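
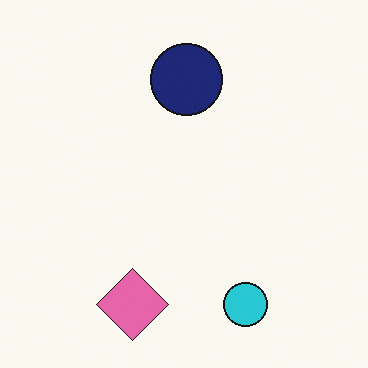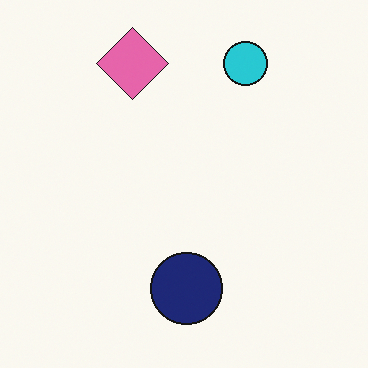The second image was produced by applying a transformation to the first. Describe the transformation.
Flipped vertically (top ↔ bottom).

The pink diamond is in the bottom of the first image and the top of the second — shapes on opposite sides of the horizontal midline have swapped in a mirror flip.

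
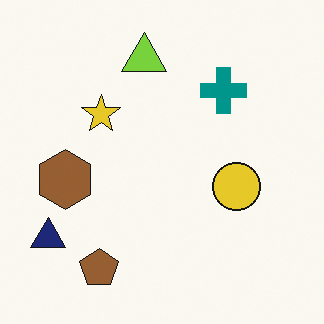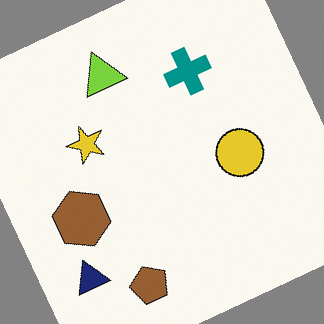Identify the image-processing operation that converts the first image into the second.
It was rotated counter-clockwise by a clearly visible amount.

Every shape is tilted by the same angle and the image corners show triangular fill wedges — a whole-image rotation by a non-right angle.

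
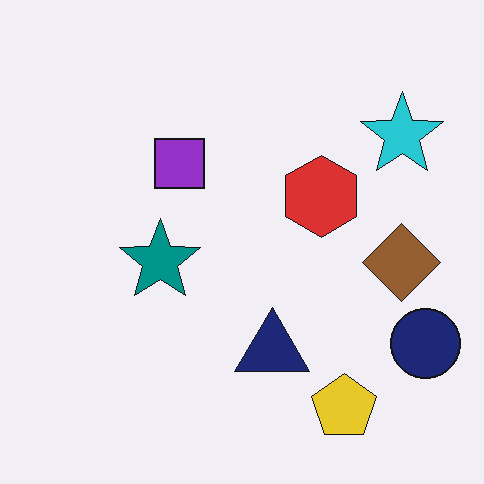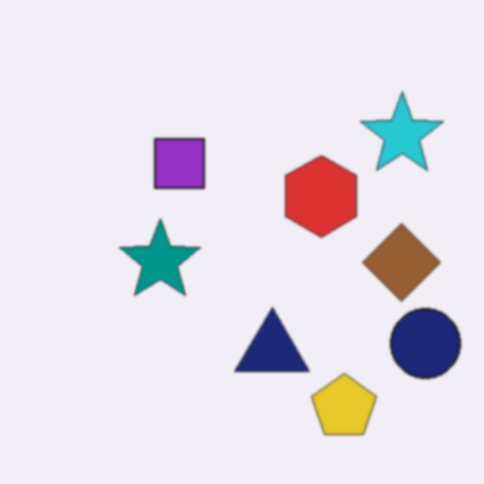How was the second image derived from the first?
This is the original image lightly blurred.

Shape edges and outlines are uniformly softened across the whole image.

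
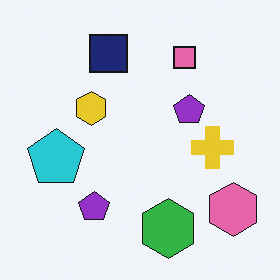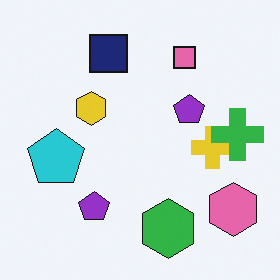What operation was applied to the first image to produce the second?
The image was overlaid with an additional green cross.

A green cross appears in the second image that is absent from the first.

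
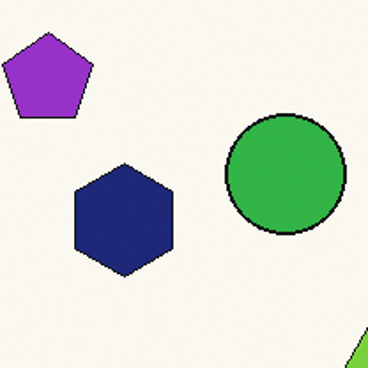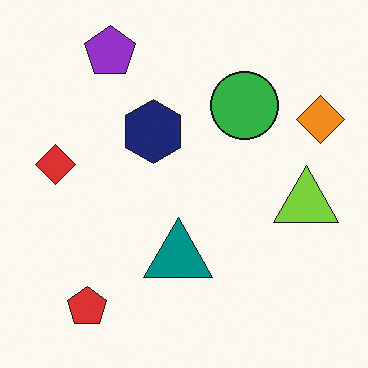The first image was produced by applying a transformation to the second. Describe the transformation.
It was cropped tightly and scaled back up.

The visible shapes are larger and the field of view is narrower; shapes near the original edges may be partly or wholly outside the frame — a crop-and-rescale.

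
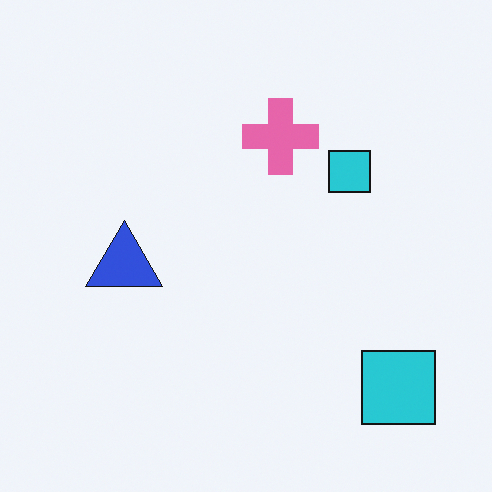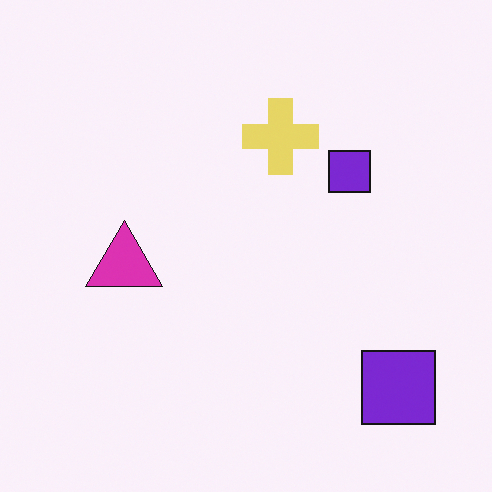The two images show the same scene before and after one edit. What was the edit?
The second image is the first hue-shifted by a moderate amount.

Every shape's color has rotated by the same amount around the hue wheel — a uniform hue shift.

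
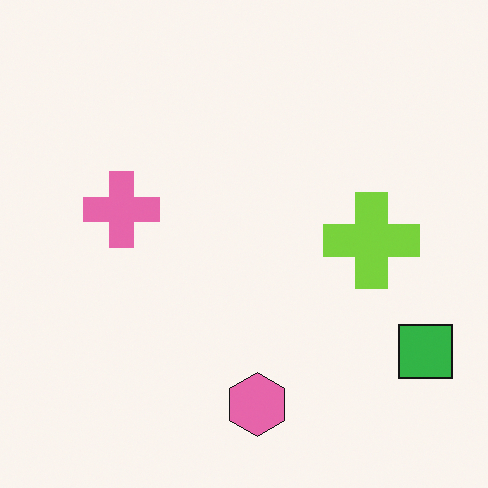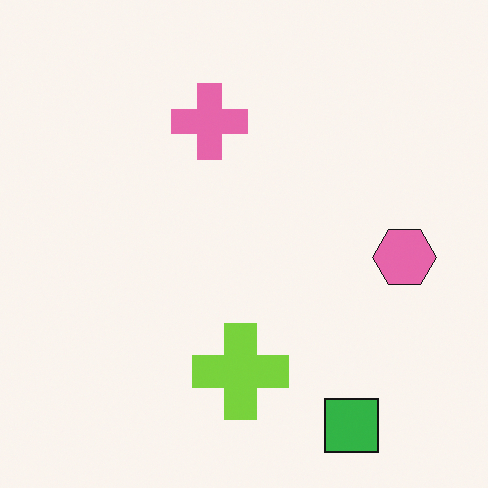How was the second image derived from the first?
This is the original image transposed (reflected across the top-left ↔ bottom-right diagonal).

Shapes have swapped their row and column positions — what was in the top-right is now in the bottom-left — a diagonal reflection.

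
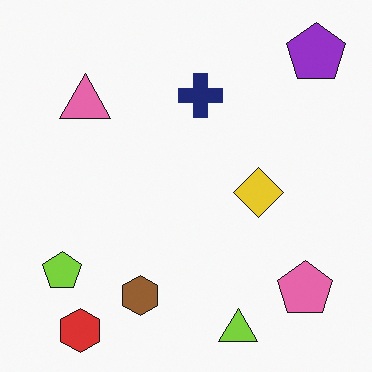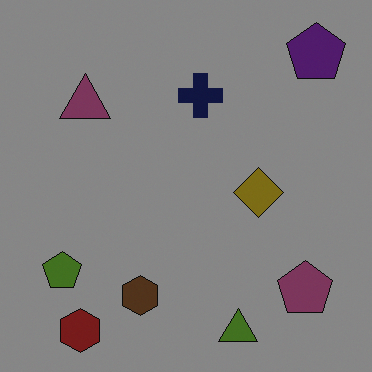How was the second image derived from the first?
The transformation is: darkened a lot.

Every pixel — background and shapes alike — is uniformly darkened.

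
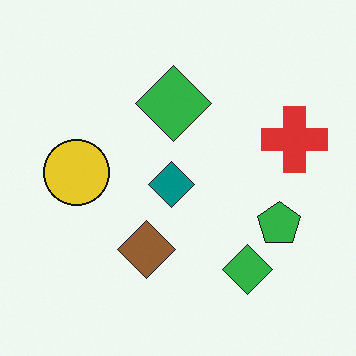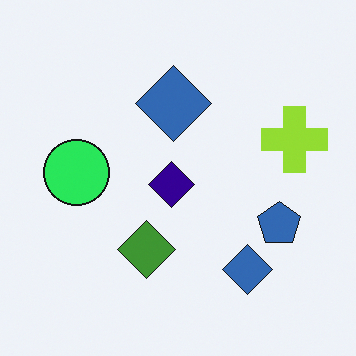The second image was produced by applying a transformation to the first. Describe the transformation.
It was hue-shifted by a moderate amount.

Every shape's color has rotated by the same amount around the hue wheel — a uniform hue shift.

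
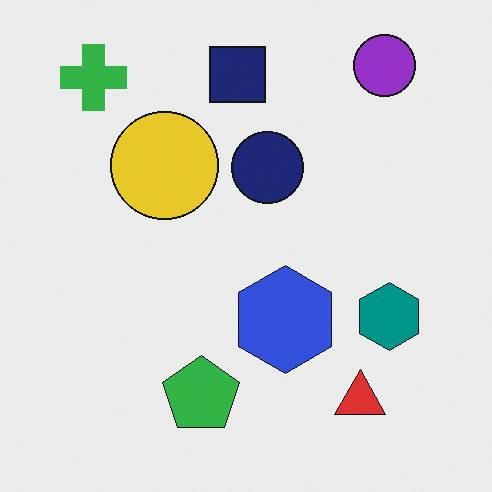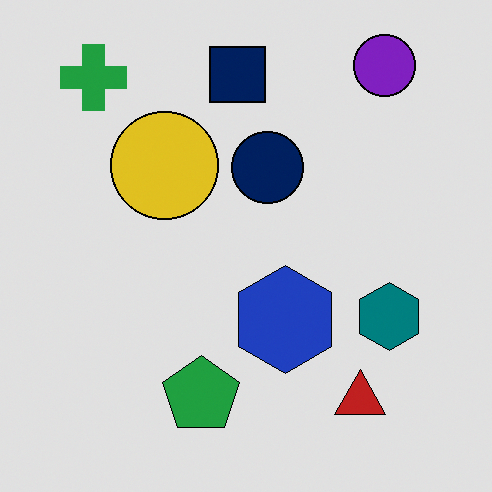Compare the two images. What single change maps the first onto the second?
Posterized to a reduced palette.

Each flat color has snapped to a coarser quantized level — most visibly, the near-white background has dropped to a flat grey.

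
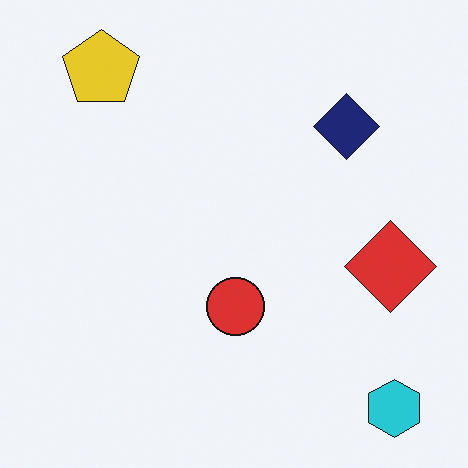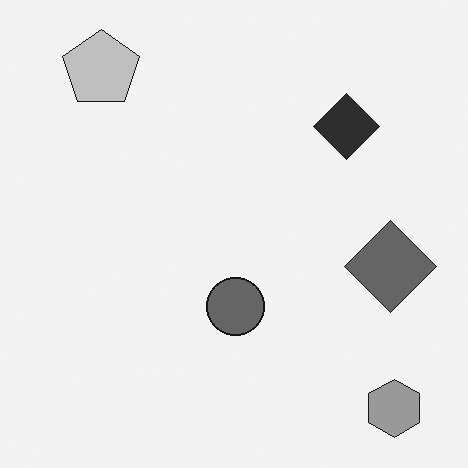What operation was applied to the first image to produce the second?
It was converted to grayscale.

All color is removed — every shape is now a shade of grey.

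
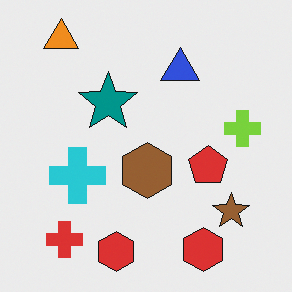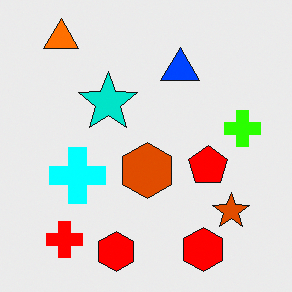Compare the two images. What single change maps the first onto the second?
The image was made much more vivid (saturation change).

All colors are more vivid — a global saturation change.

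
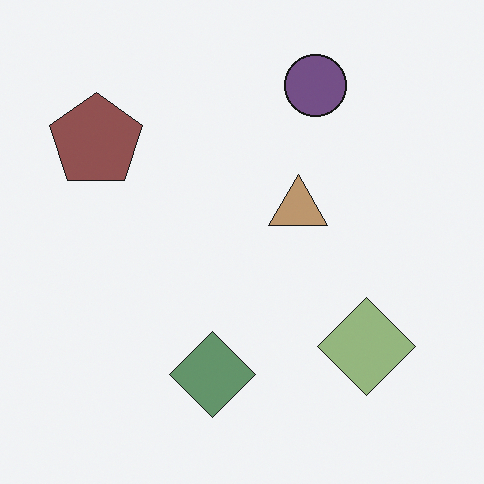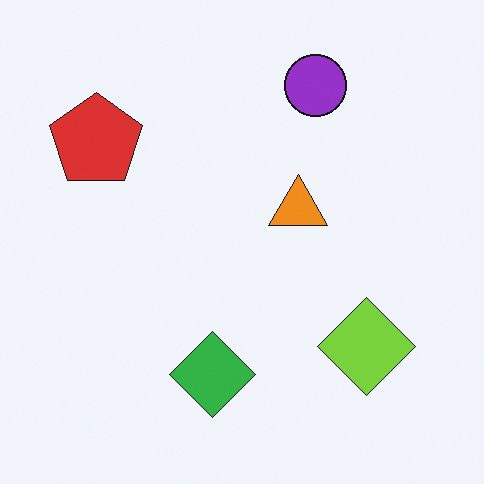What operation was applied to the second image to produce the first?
The transformation is: heavily desaturated.

All colors are more muted and greyish — a global saturation change.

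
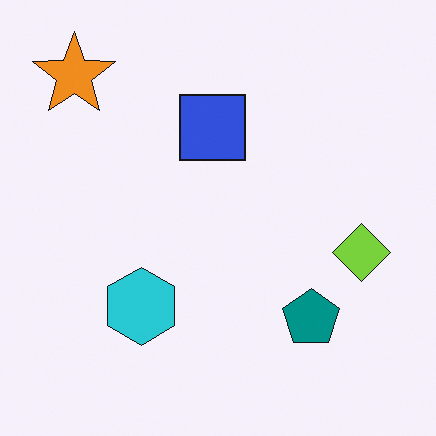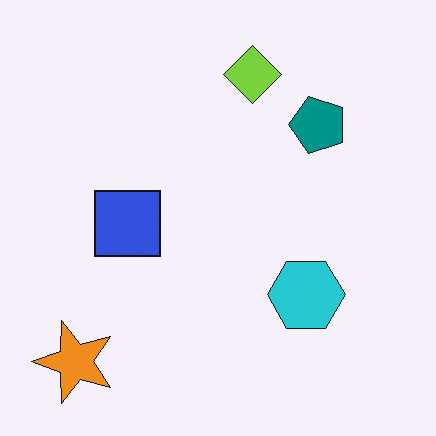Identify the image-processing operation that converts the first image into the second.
This is the original image rotated 90° counter-clockwise.

The orange star sits in the top-left of the first image and the bottom-left of the second — consistent with a whole-image 90° counter-clockwise rotation.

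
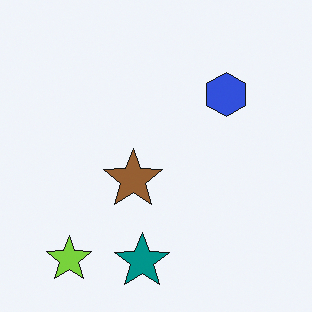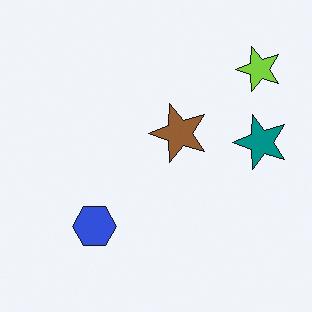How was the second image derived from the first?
Transposed (reflected across the top-left ↔ bottom-right diagonal).

Shapes have swapped their row and column positions — what was in the top-right is now in the bottom-left — a diagonal reflection.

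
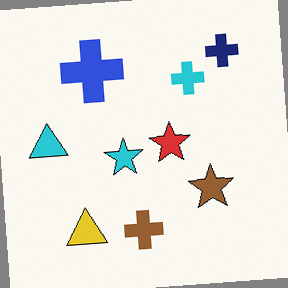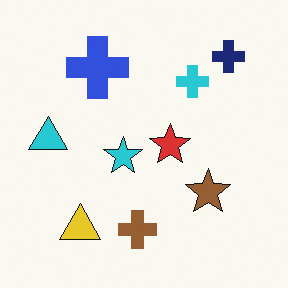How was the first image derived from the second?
It was rotated counter-clockwise by a few degrees.

Every shape is tilted by the same angle and the image corners show triangular fill wedges — a whole-image rotation by a non-right angle.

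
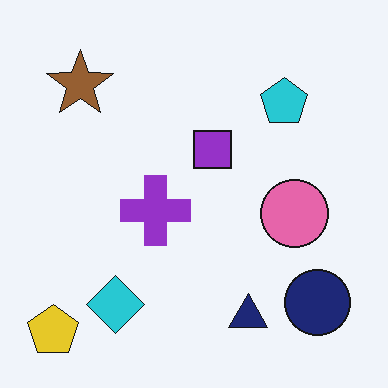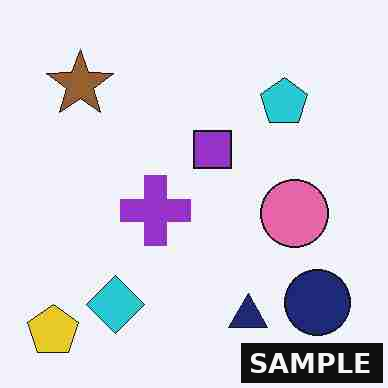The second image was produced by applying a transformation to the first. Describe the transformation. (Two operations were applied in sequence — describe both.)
Degraded with heavy JPEG compression, then watermarked with the text "SAMPLE" in the lower-right corner.

Blocky 8×8 compression artifacts appear around shape edges and the flat background shows ringing — characteristic JPEG degradation. A dark label reading "SAMPLE" appears in the lower-right corner.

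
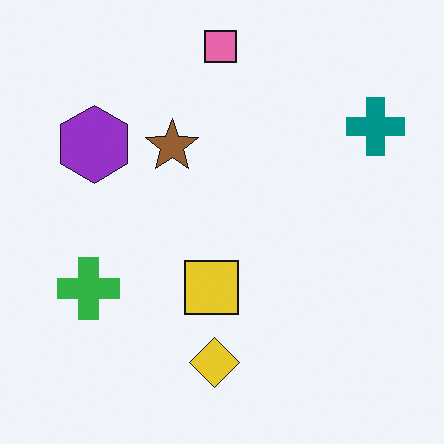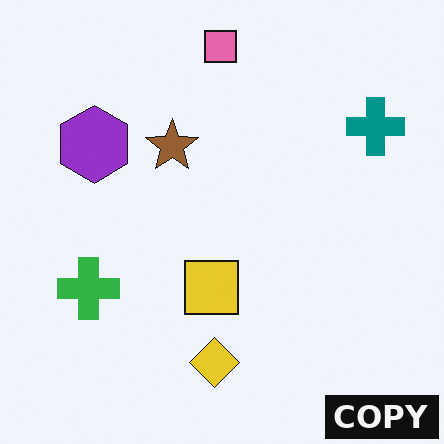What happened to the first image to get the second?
Watermarked with the text "COPY" in the lower-right corner.

A dark label reading "COPY" appears in the lower-right corner.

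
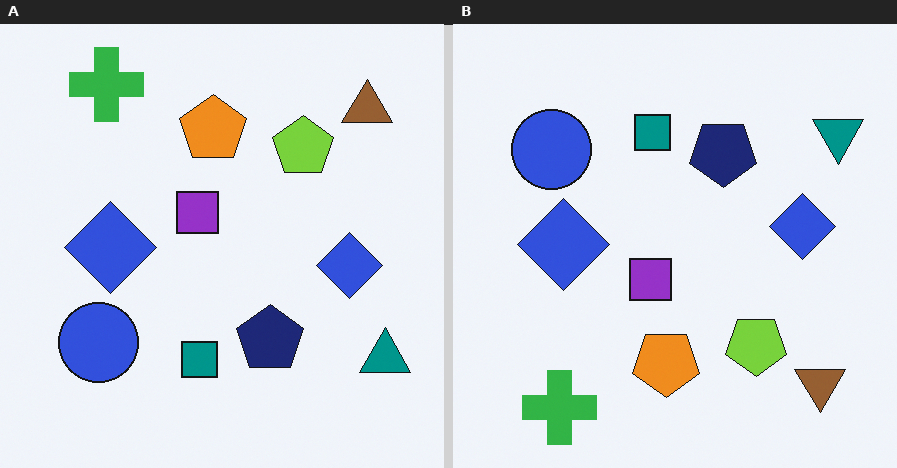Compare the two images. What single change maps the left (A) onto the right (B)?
The right (B) image is the left (A) flipped vertically (top ↔ bottom).

The green cross is in the top-left of the left (A) image and the bottom-left of the right (B) — shapes on opposite sides of the horizontal midline have swapped in a mirror flip.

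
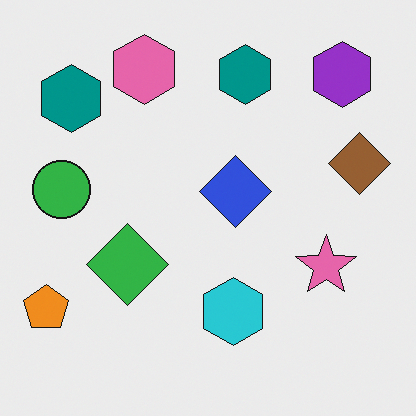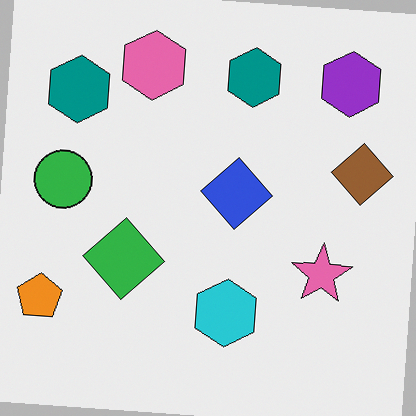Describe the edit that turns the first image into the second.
This is the original image rotated clockwise by a few degrees.

Every shape is tilted by the same angle and the image corners show triangular fill wedges — a whole-image rotation by a non-right angle.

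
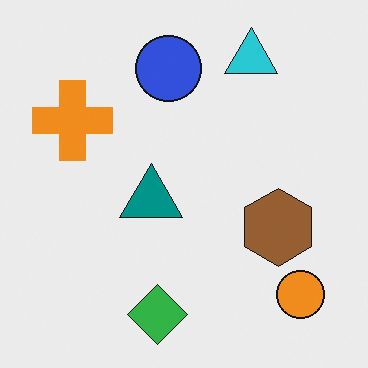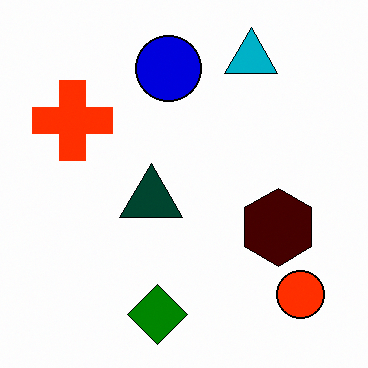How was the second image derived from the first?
It was given much higher contrast.

Tones are pushed away from mid-grey across the whole image — a global contrast change.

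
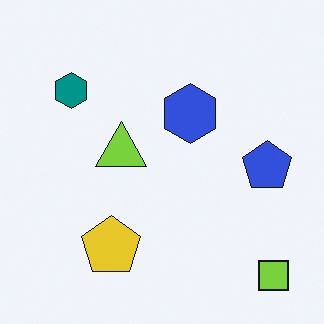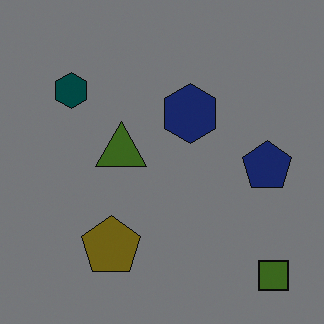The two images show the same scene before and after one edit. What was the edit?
The second image is the first darkened a lot.

Every pixel — background and shapes alike — is uniformly darkened.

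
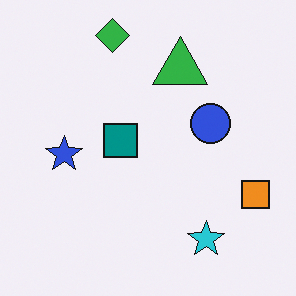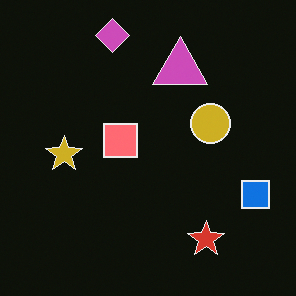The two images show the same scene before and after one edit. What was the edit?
It was color-inverted (negative).

The light background has become dark and every shape's color is its complement — a photographic negative.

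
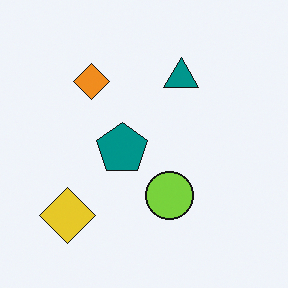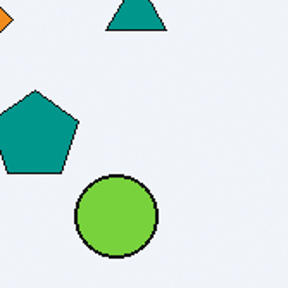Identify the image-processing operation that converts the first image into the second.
Cropped tightly and scaled back up.

The visible shapes are larger and the field of view is narrower; shapes near the original edges may be partly or wholly outside the frame — a crop-and-rescale.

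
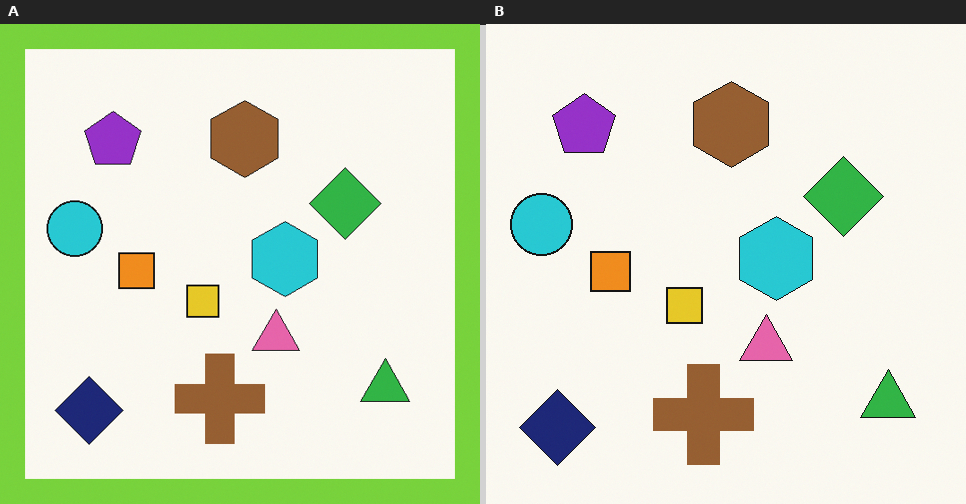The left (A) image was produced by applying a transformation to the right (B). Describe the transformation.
The image was framed with a lime border.

A solid lime frame runs around the edge of the left (A) image, with the content slightly shrunk inside it.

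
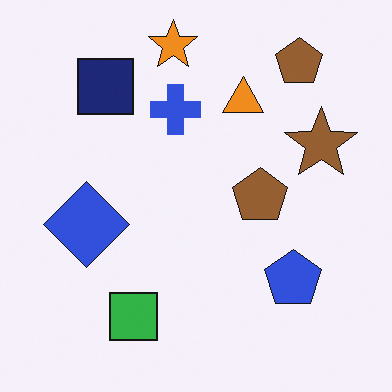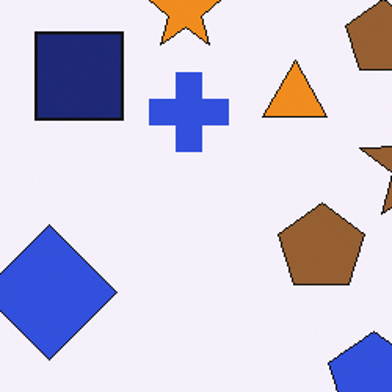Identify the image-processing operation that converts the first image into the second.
It was cropped to a modestly smaller region and rescaled.

The visible shapes are larger and the field of view is narrower; shapes near the original edges may be partly or wholly outside the frame — a crop-and-rescale.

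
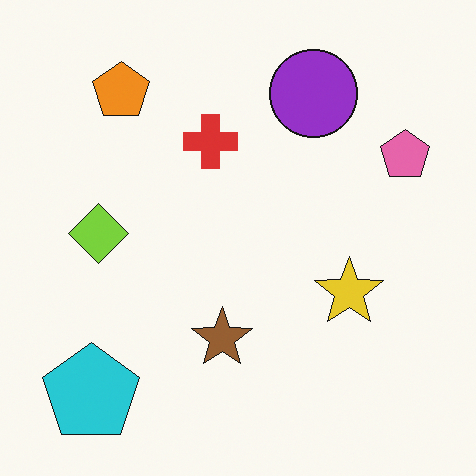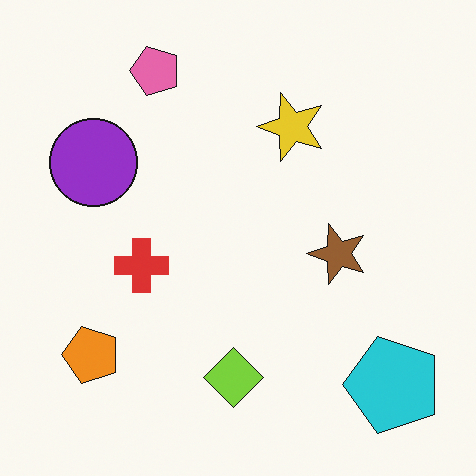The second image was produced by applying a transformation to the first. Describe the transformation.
The image was rotated 90° counter-clockwise.

The cyan pentagon sits in the bottom-left of the first image and the bottom-right of the second — consistent with a whole-image 90° counter-clockwise rotation.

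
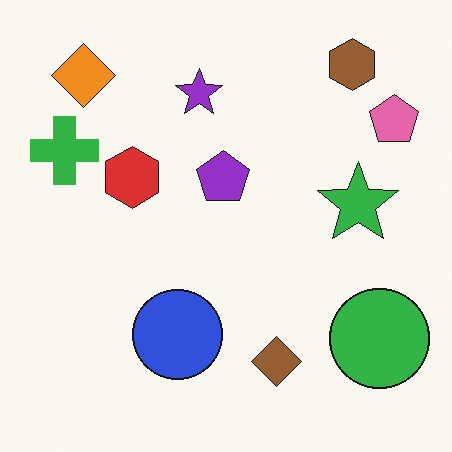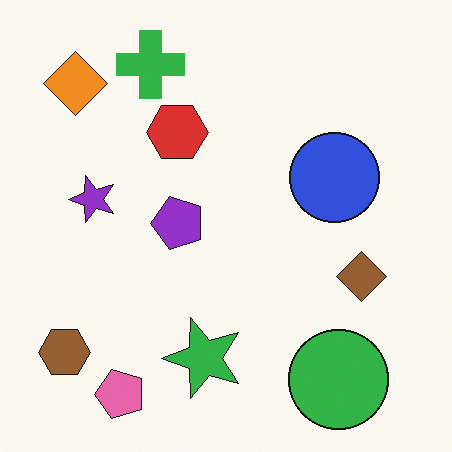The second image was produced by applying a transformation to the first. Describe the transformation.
The second image is the first transposed (reflected across the top-left ↔ bottom-right diagonal).

Shapes have swapped their row and column positions — what was in the top-right is now in the bottom-left — a diagonal reflection.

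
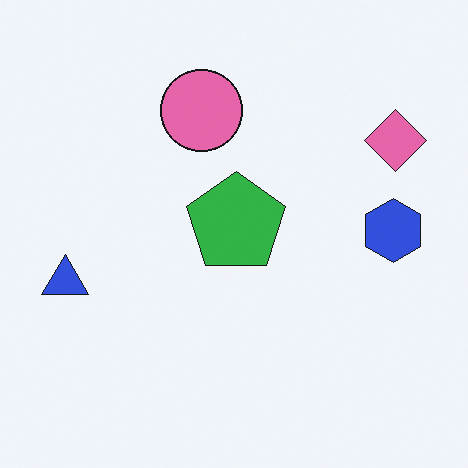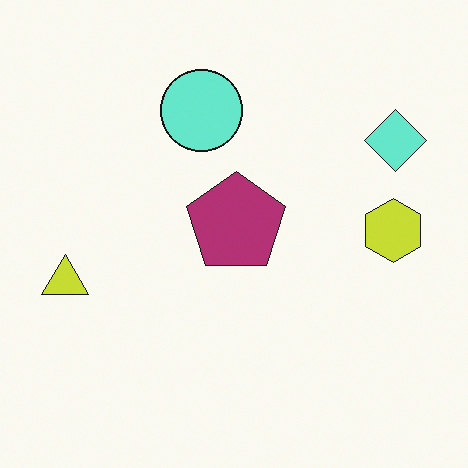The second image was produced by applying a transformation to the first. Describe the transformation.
Hue-shifted through roughly half the color wheel.

Every shape's color has rotated by the same amount around the hue wheel — a uniform hue shift.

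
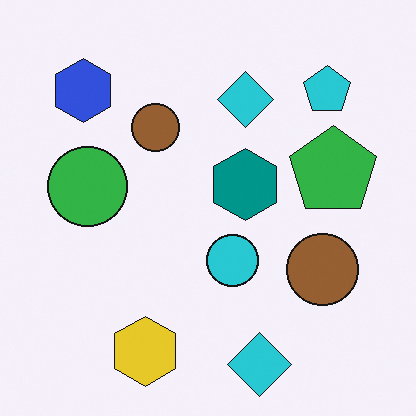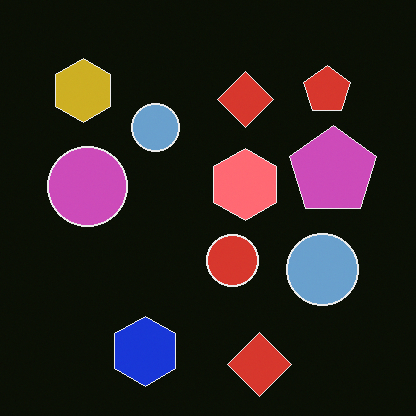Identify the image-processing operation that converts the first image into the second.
The image was color-inverted (negative).

The light background has become dark and every shape's color is its complement — a photographic negative.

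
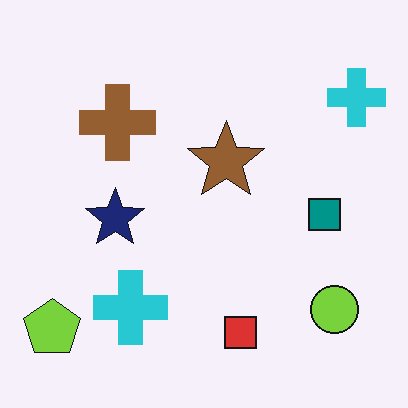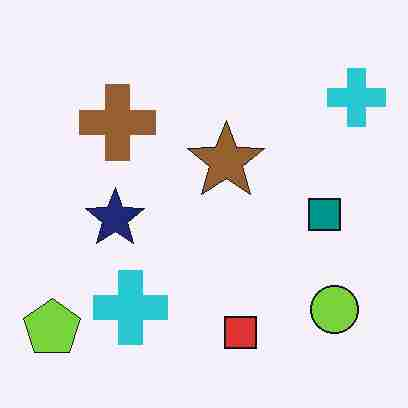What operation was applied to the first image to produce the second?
It was degraded with heavy JPEG compression.

Blocky 8×8 compression artifacts appear around shape edges and the flat background shows ringing — characteristic JPEG degradation.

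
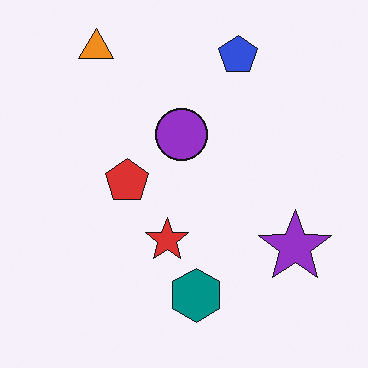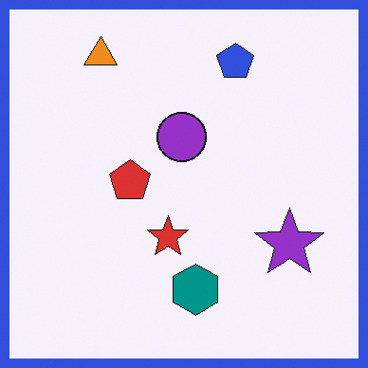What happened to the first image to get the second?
This is the original image framed with a blue border.

A solid blue frame runs around the edge of the second image, with the content slightly shrunk inside it.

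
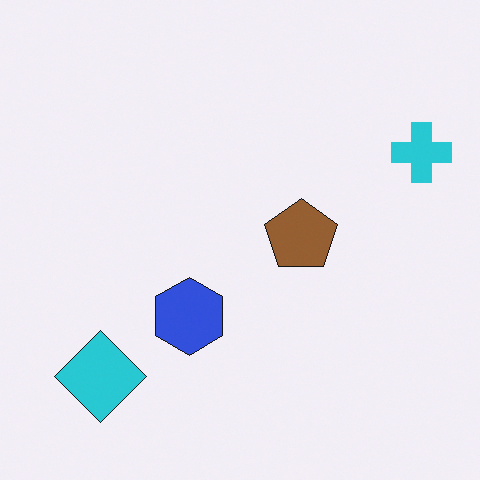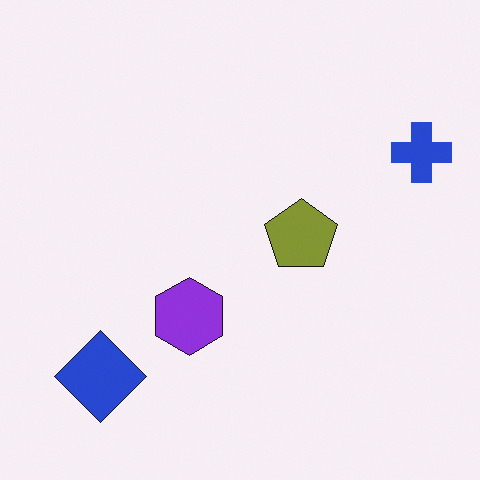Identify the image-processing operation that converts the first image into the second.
The transformation is: hue-shifted by a small amount.

Every shape's color has rotated by the same amount around the hue wheel — a uniform hue shift.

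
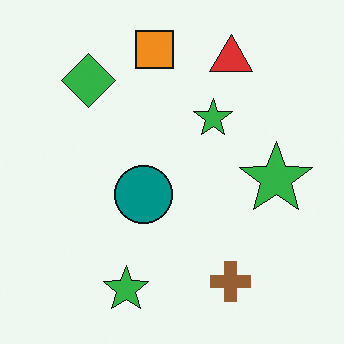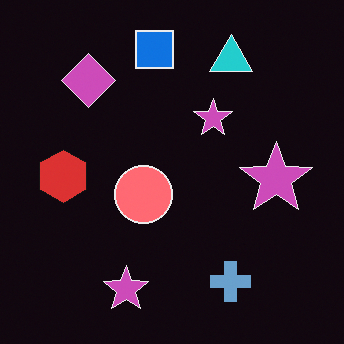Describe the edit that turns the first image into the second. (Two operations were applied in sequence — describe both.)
The image was color-inverted (negative), then overlaid with an additional red hexagon.

The light background has become dark and every shape's color is its complement — a photographic negative. A red hexagon appears in the second image that is absent from the first.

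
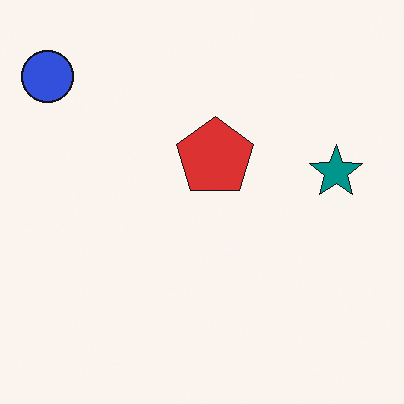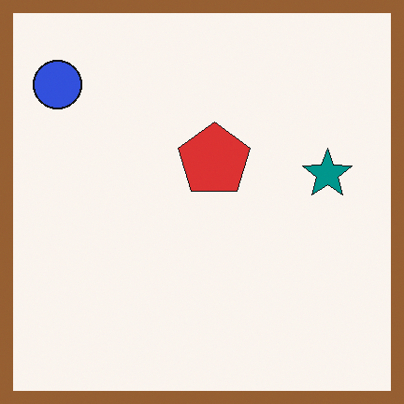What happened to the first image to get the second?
This is the original image framed with a brown border.

A solid brown frame runs around the edge of the second image, with the content slightly shrunk inside it.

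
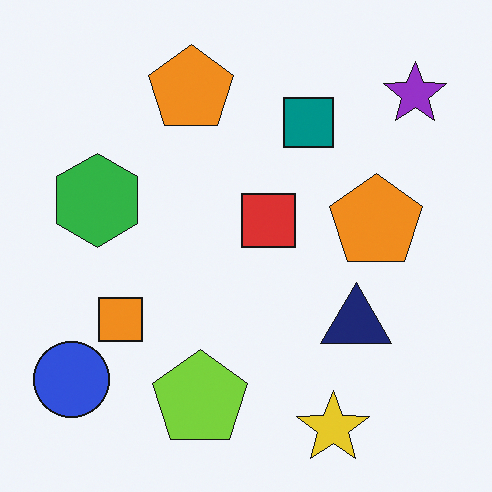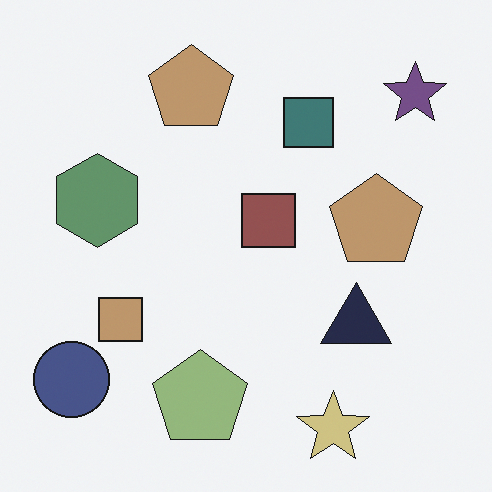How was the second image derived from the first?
The second image is the first heavily desaturated.

All colors are more muted and greyish — a global saturation change.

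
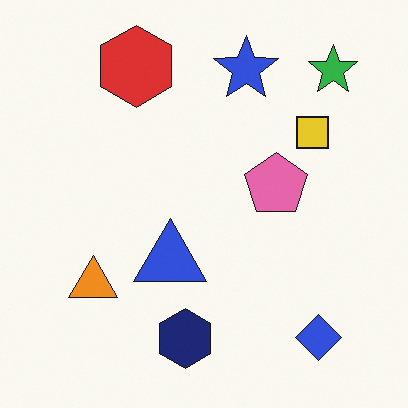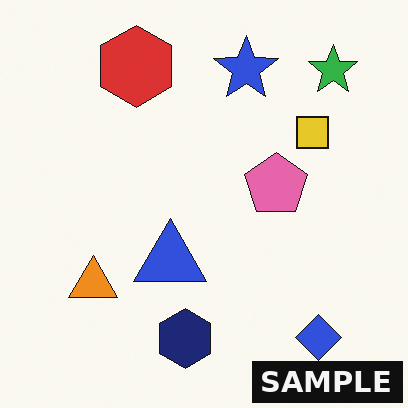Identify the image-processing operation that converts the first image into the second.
The transformation is: watermarked with the text "SAMPLE" in the lower-right corner.

A dark label reading "SAMPLE" appears in the lower-right corner.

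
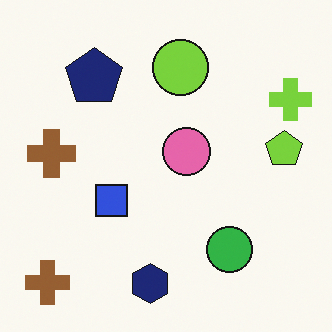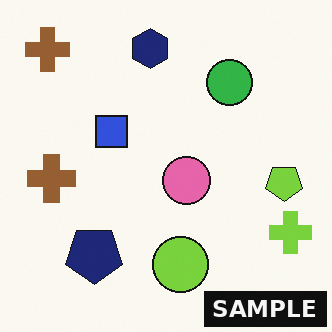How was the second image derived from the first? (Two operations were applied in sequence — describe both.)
This is the original image flipped vertically (top ↔ bottom), then watermarked with the text "SAMPLE" in the lower-right corner.

The navy hexagon is in the bottom of the first image and the top of the second — shapes on opposite sides of the horizontal midline have swapped in a mirror flip. A dark label reading "SAMPLE" appears in the lower-right corner.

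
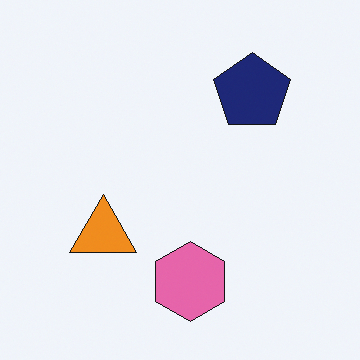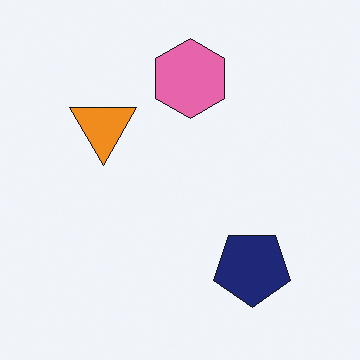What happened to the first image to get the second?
The second image is the first flipped vertically (top ↔ bottom).

The pink hexagon is in the bottom of the first image and the top of the second — shapes on opposite sides of the horizontal midline have swapped in a mirror flip.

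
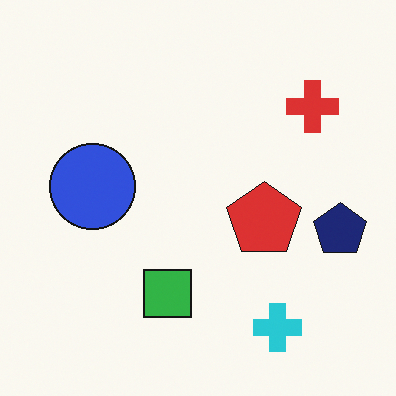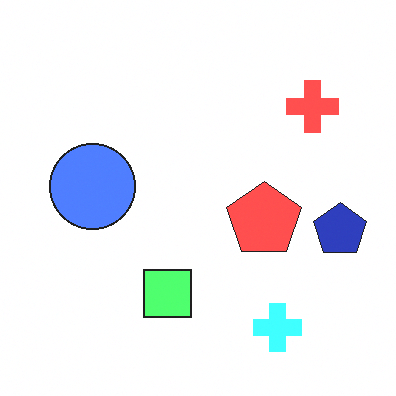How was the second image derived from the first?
The second image is the first brightened a lot.

Every pixel — background and shapes alike — is uniformly brightened.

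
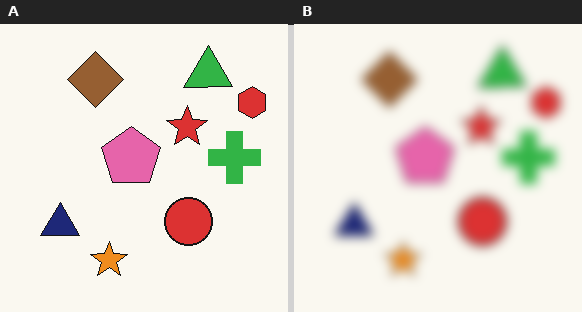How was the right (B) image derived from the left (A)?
The image was strongly gaussian-blurred.

Shape edges and outlines are uniformly softened across the whole image.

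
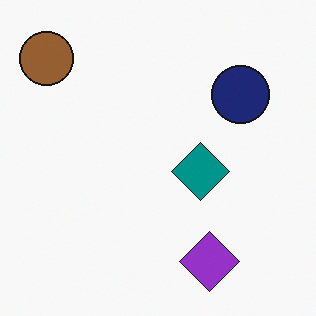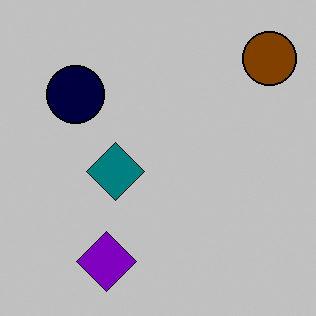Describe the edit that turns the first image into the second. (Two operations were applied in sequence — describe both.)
The transformation is: flipped horizontally (left ↔ right), then aggressively posterized.

The brown circle is in the top-left of the first image and the top-right of the second — shapes on opposite sides of the vertical midline have swapped in a mirror flip. Each flat color has snapped to a coarser quantized level — most visibly, the near-white background has dropped to a flat grey.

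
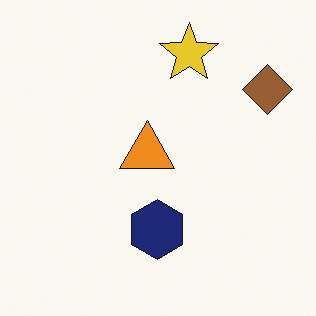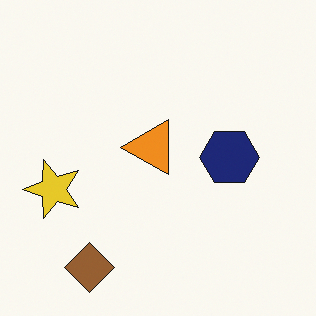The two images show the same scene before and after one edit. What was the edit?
The transformation is: transposed (reflected across the top-left ↔ bottom-right diagonal).

Shapes have swapped their row and column positions — what was in the top-right is now in the bottom-left — a diagonal reflection.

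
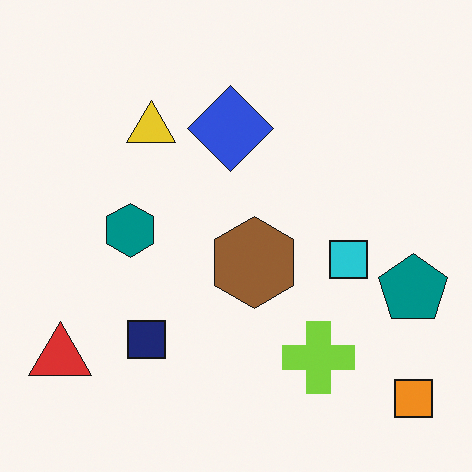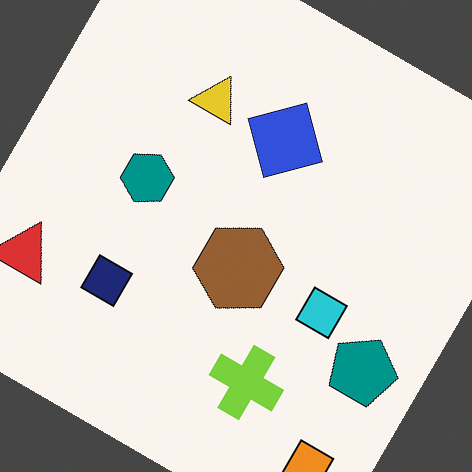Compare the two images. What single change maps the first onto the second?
It was rotated clockwise by a large amount — several tens of degrees.

Every shape is tilted by the same angle and the image corners show triangular fill wedges — a whole-image rotation by a non-right angle.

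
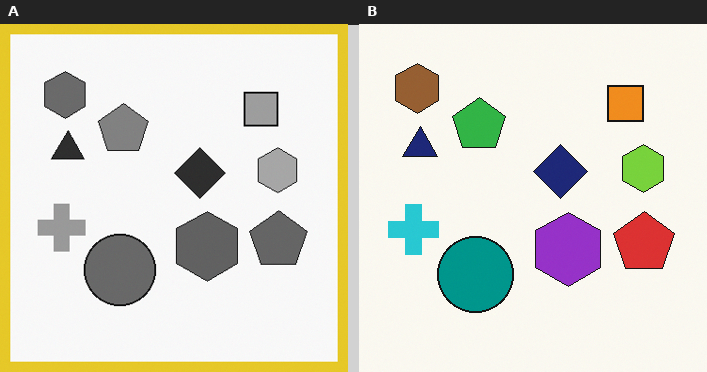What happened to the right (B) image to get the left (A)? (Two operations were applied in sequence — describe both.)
The image was converted to grayscale, then framed with a yellow border.

All color is removed — every shape is now a shade of grey. A solid yellow frame runs around the edge of the left (A) image, with the content slightly shrunk inside it.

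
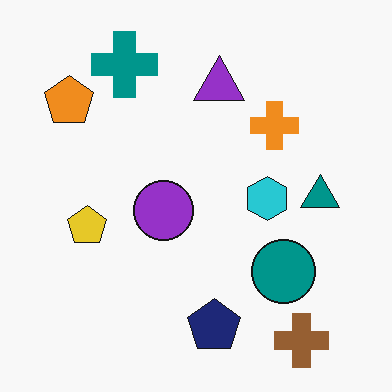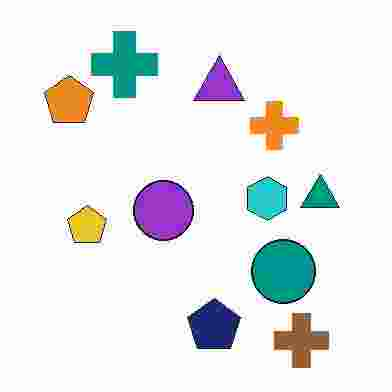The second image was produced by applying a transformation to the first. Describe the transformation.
The transformation is: degraded with heavy JPEG compression.

Blocky 8×8 compression artifacts appear around shape edges and the flat background shows ringing — characteristic JPEG degradation.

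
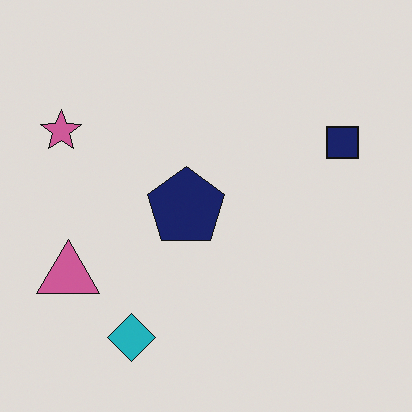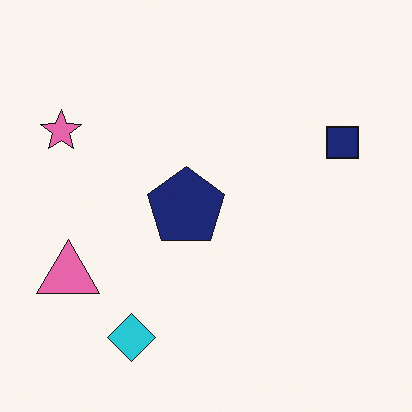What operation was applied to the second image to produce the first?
The transformation is: slightly darkened.

Every pixel — background and shapes alike — is uniformly darkened.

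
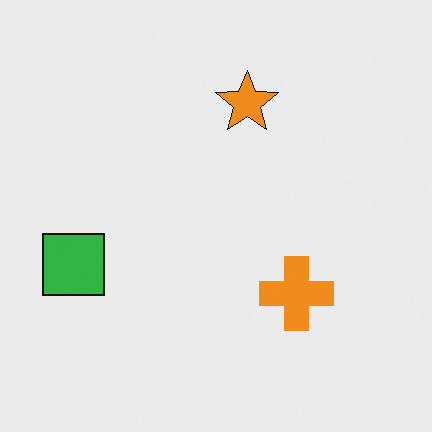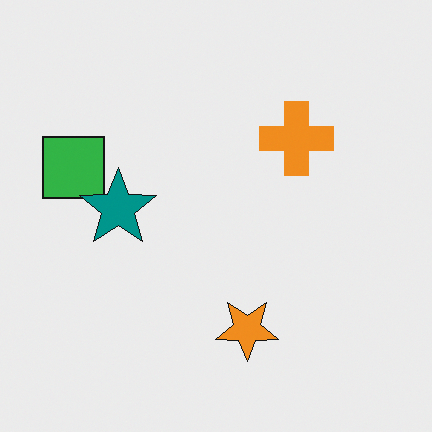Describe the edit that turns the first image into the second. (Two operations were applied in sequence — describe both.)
The image was flipped vertically (top ↔ bottom), then overlaid with an additional teal star.

The orange star is in the top of the first image and the bottom of the second — shapes on opposite sides of the horizontal midline have swapped in a mirror flip. A teal star appears in the second image that is absent from the first.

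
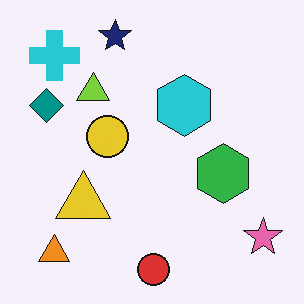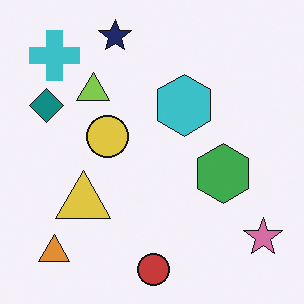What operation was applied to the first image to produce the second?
Slightly desaturated.

All colors are more muted and greyish — a global saturation change.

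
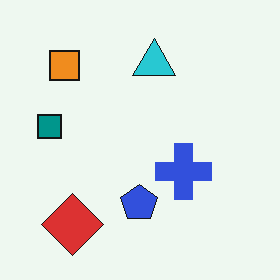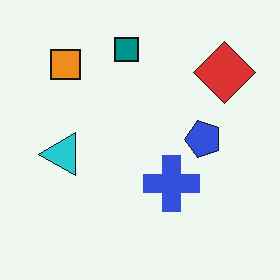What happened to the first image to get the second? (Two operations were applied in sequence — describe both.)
The second image is the first JPEG-compressed with visible artifacts, then transposed (reflected across the top-left ↔ bottom-right diagonal).

Blocky 8×8 compression artifacts appear around shape edges and the flat background shows ringing — characteristic JPEG degradation. Shapes have swapped their row and column positions — what was in the top-right is now in the bottom-left — a diagonal reflection.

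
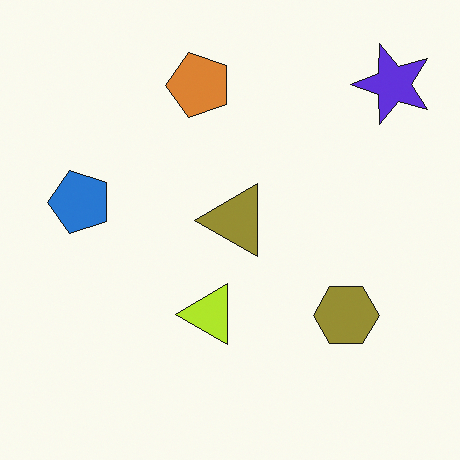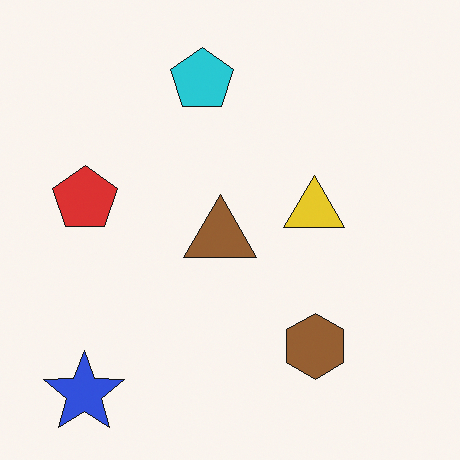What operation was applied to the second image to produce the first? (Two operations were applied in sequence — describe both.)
The first image is the second hue-shifted slightly, then transposed (reflected across the top-left ↔ bottom-right diagonal).

Every shape's color has rotated by the same amount around the hue wheel — a uniform hue shift. Shapes have swapped their row and column positions — what was in the top-right is now in the bottom-left — a diagonal reflection.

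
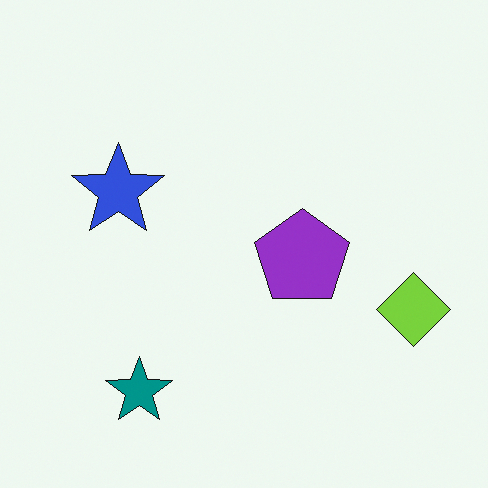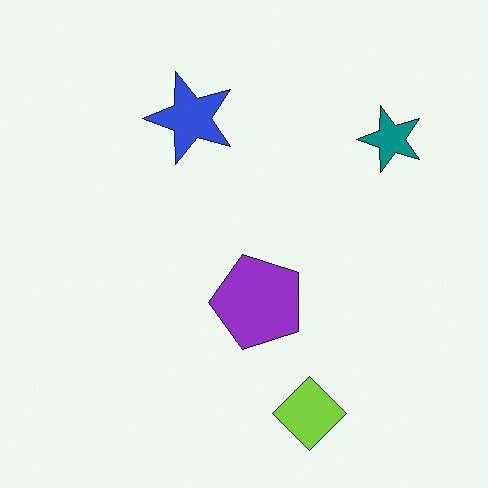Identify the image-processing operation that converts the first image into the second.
The transformation is: transposed (reflected across the top-left ↔ bottom-right diagonal).

Shapes have swapped their row and column positions — what was in the top-right is now in the bottom-left — a diagonal reflection.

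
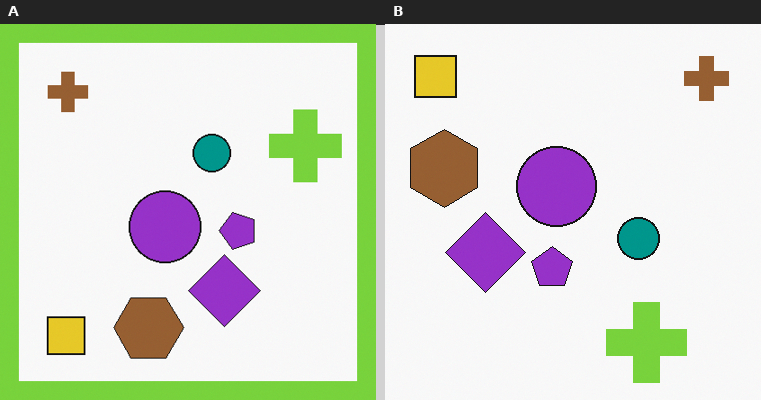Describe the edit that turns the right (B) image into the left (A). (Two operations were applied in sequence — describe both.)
The transformation is: rotated 90° counter-clockwise, then framed with a lime border.

The yellow square sits in the top-left of the right (B) image and the bottom-left of the left (A) — consistent with a whole-image 90° counter-clockwise rotation. A solid lime frame runs around the edge of the left (A) image, with the content slightly shrunk inside it.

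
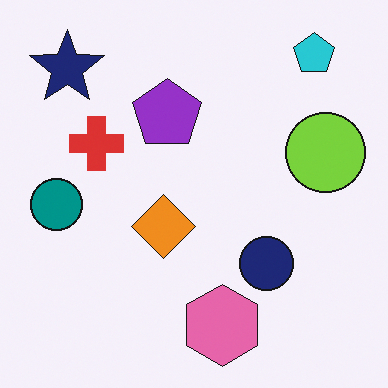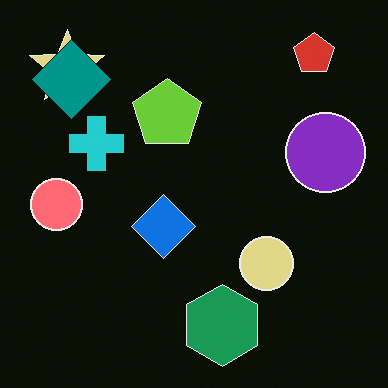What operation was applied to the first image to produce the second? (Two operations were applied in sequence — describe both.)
Color-inverted (negative), then overlaid with an additional teal diamond.

The light background has become dark and every shape's color is its complement — a photographic negative. A teal diamond appears in the second image that is absent from the first.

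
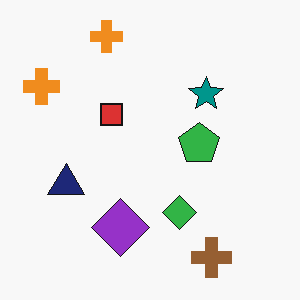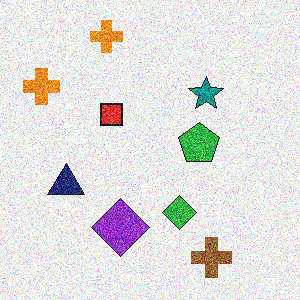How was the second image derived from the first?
It was degraded with strong gaussian noise.

Random speckle covers the whole image, including the flat background.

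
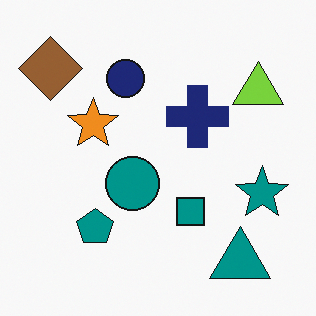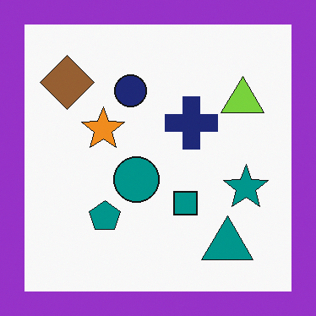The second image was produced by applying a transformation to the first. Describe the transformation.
The transformation is: framed with a purple border.

A solid purple frame runs around the edge of the second image, with the content slightly shrunk inside it.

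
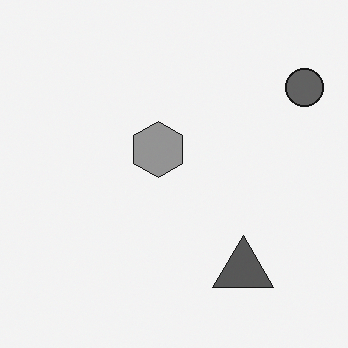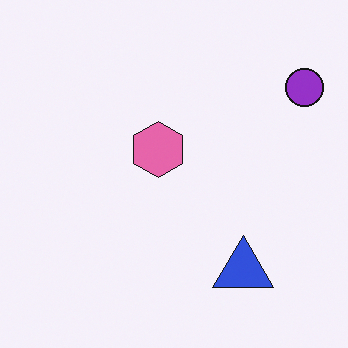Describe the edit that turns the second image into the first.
It was converted to grayscale.

All color is removed — every shape is now a shade of grey.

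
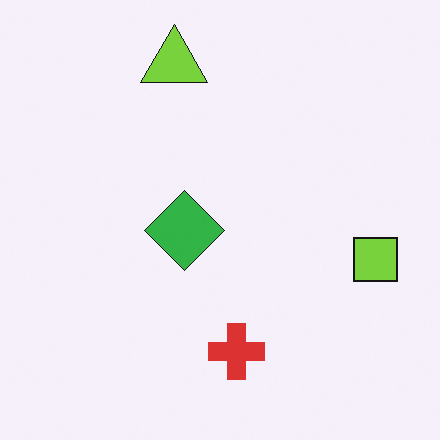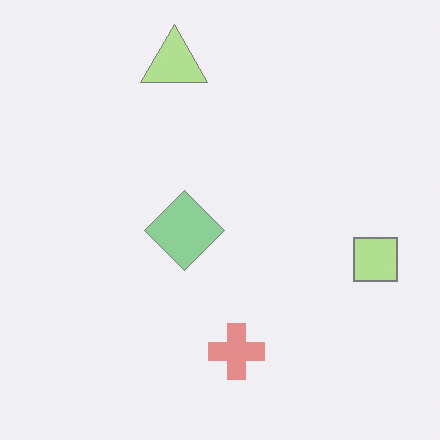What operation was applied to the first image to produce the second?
The transformation is: washed out (contrast reduced).

Tones are pushed toward mid-grey across the whole image — a global contrast change.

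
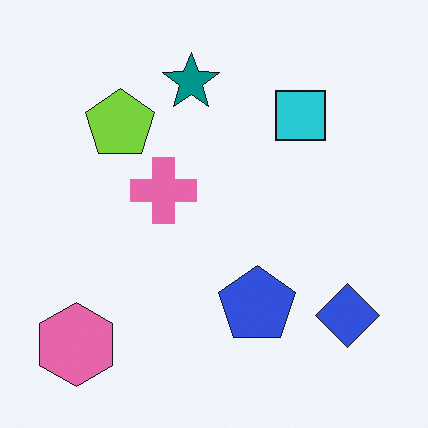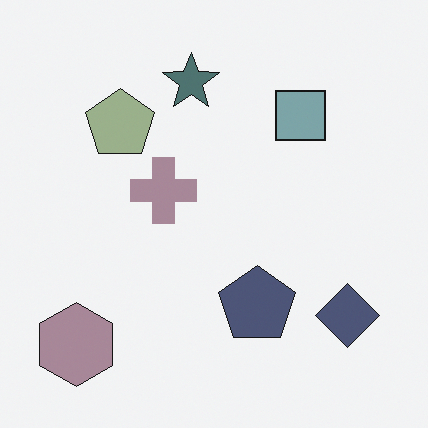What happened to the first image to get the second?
The image was made much more muted (saturation change).

All colors are more muted and greyish — a global saturation change.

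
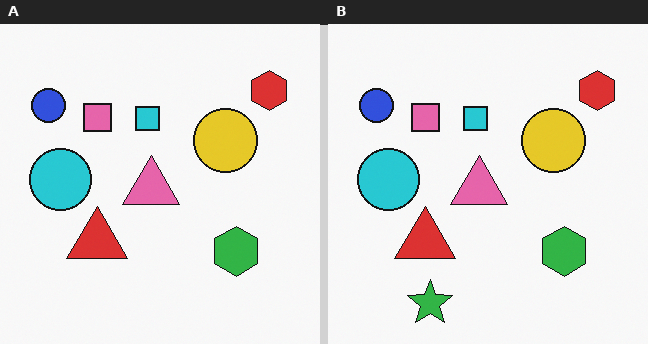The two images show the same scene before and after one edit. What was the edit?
The image was overlaid with an additional green star.

A green star appears in the right (B) image that is absent from the left (A).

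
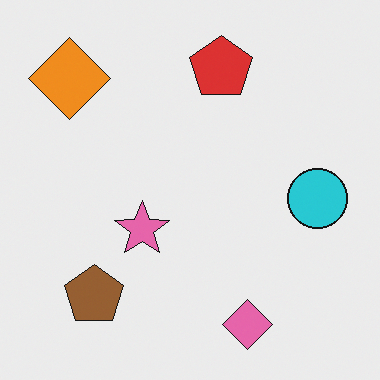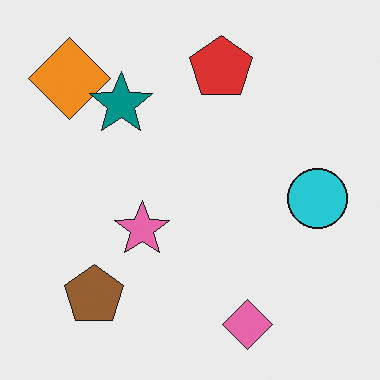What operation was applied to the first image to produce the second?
This is the original image overlaid with an additional teal star.

A teal star appears in the second image that is absent from the first.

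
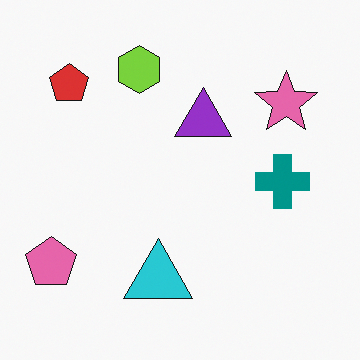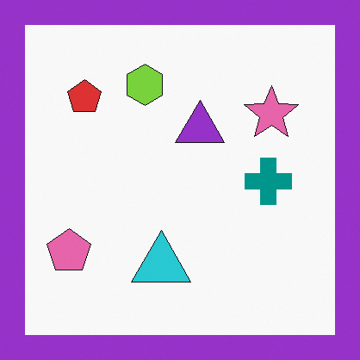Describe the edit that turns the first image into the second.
The second image is the first framed with a purple border.

A solid purple frame runs around the edge of the second image, with the content slightly shrunk inside it.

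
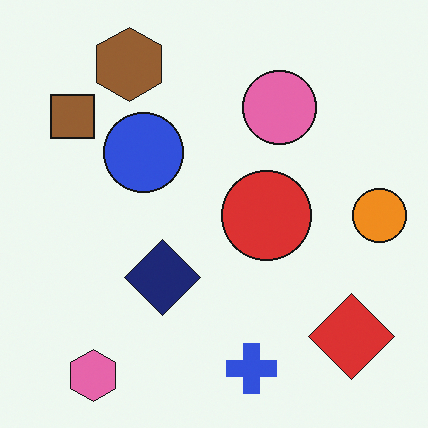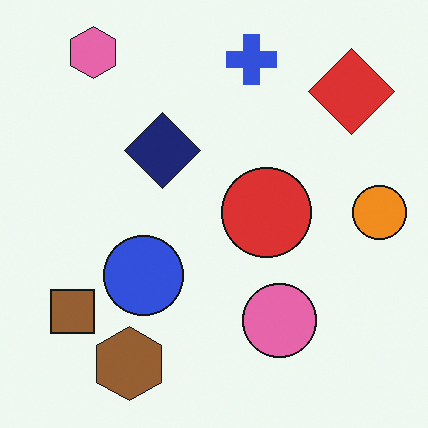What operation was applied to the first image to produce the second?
This is the original image flipped vertically (top ↔ bottom).

The pink hexagon is in the bottom-left of the first image and the top-left of the second — shapes on opposite sides of the horizontal midline have swapped in a mirror flip.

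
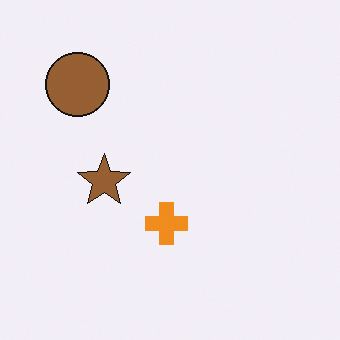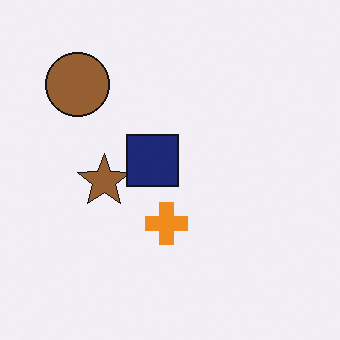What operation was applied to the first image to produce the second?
The transformation is: overlaid with an additional navy square.

A navy square appears in the second image that is absent from the first.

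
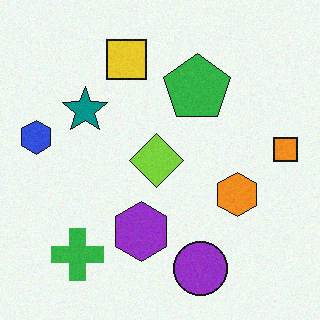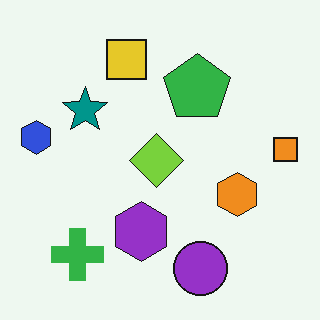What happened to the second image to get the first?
It was degraded with subtle gaussian noise.

Random speckle covers the whole image, including the flat background.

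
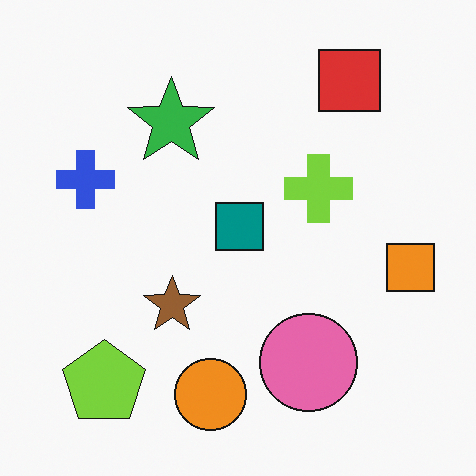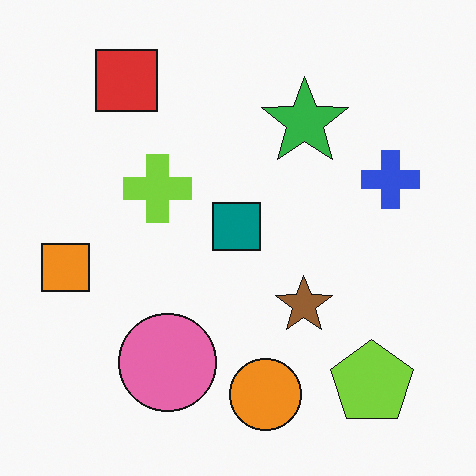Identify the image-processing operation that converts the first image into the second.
Flipped horizontally (left ↔ right).

The orange square is in the right of the first image and the left of the second — shapes on opposite sides of the vertical midline have swapped in a mirror flip.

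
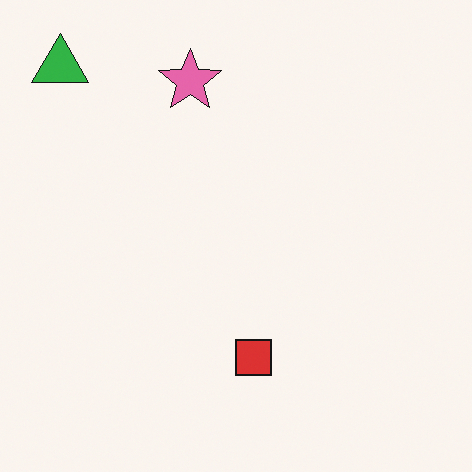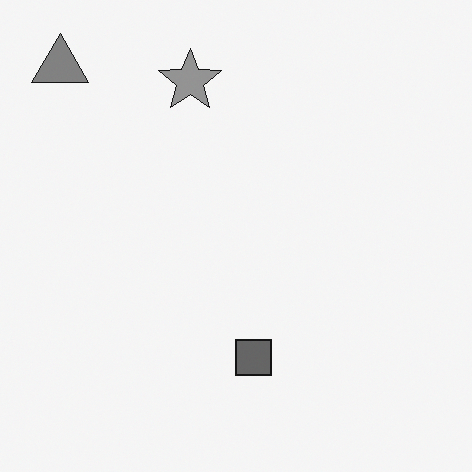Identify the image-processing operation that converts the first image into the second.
Converted to grayscale.

All color is removed — every shape is now a shade of grey.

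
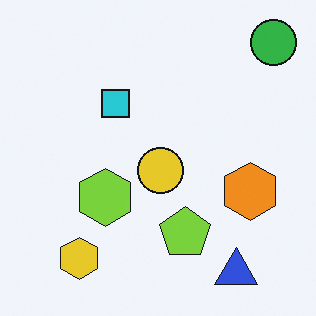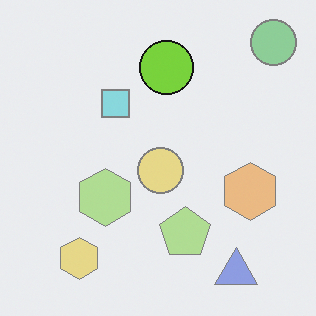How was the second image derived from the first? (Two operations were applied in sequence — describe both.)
Washed out (contrast reduced), then overlaid with an additional lime circle.

Tones are pushed toward mid-grey across the whole image — a global contrast change. A lime circle appears in the second image that is absent from the first.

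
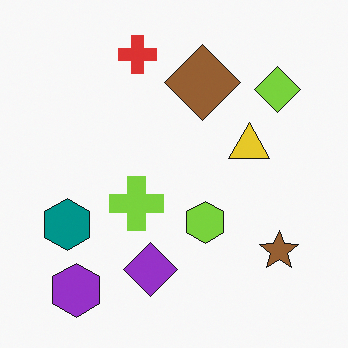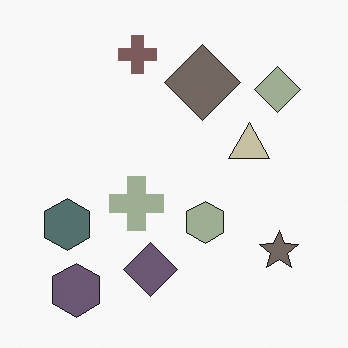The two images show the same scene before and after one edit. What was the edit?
This is the original image made much more muted (saturation change).

All colors are more muted and greyish — a global saturation change.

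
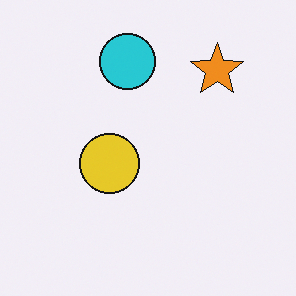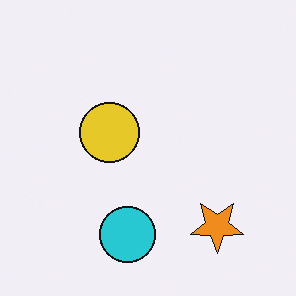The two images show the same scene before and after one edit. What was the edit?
Flipped vertically (top ↔ bottom).

The cyan circle is in the top of the first image and the bottom of the second — shapes on opposite sides of the horizontal midline have swapped in a mirror flip.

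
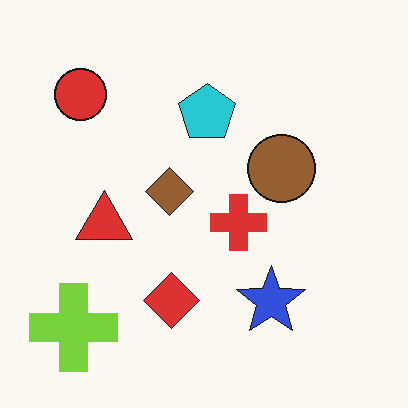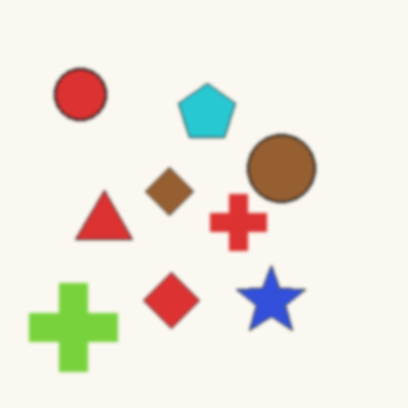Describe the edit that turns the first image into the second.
The image was slightly softened.

Shape edges and outlines are uniformly softened across the whole image.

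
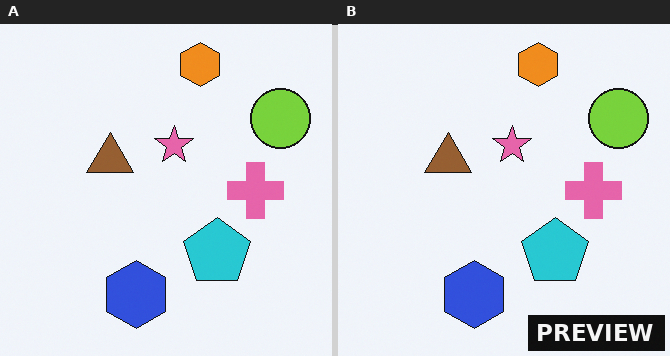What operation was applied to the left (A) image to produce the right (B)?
The right (B) image is the left (A) watermarked with the text "PREVIEW" in the lower-right corner.

A dark label reading "PREVIEW" appears in the lower-right corner.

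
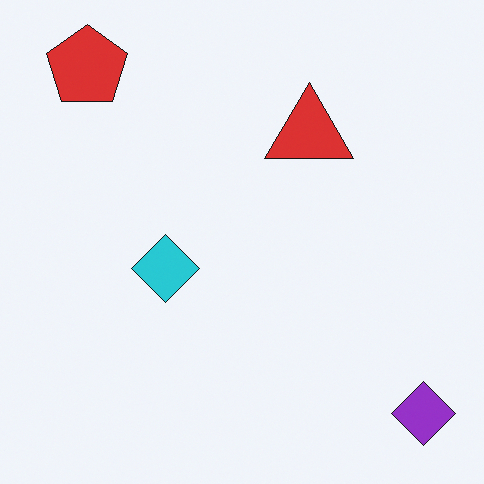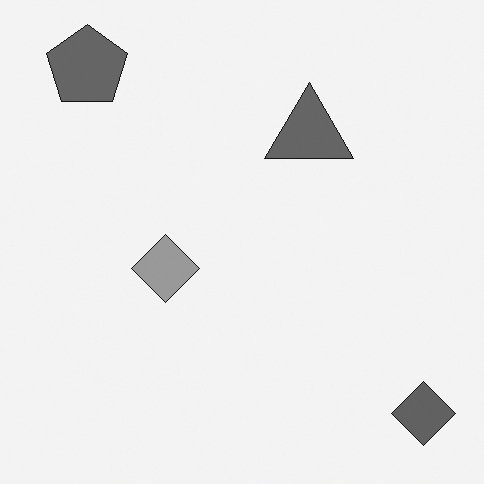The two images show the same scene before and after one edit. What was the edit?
The image was converted to grayscale.

All color is removed — every shape is now a shade of grey.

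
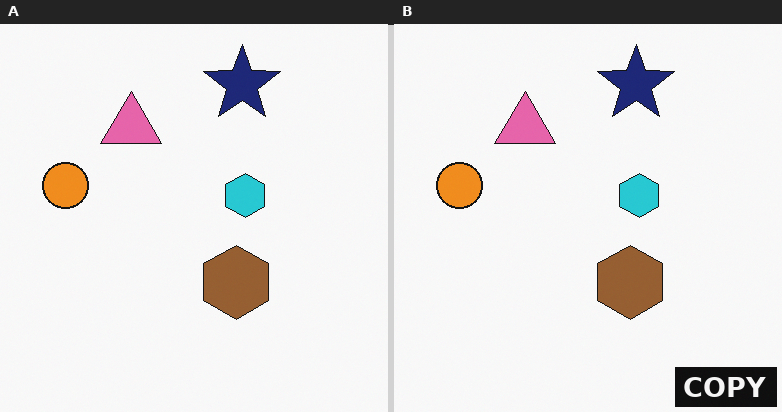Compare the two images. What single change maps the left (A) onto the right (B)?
The right (B) image is the left (A) watermarked with the text "COPY" in the lower-right corner.

A dark label reading "COPY" appears in the lower-right corner.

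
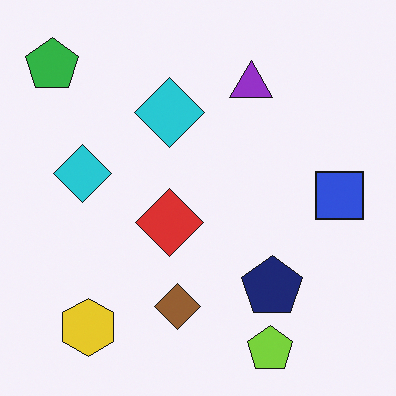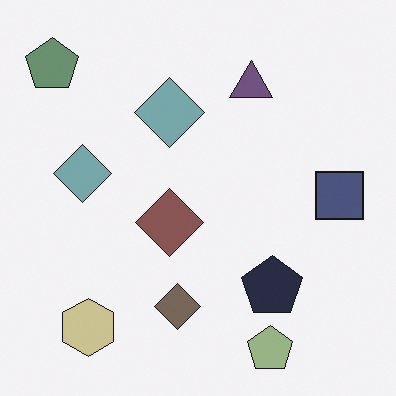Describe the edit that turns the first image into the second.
Heavily desaturated.

All colors are more muted and greyish — a global saturation change.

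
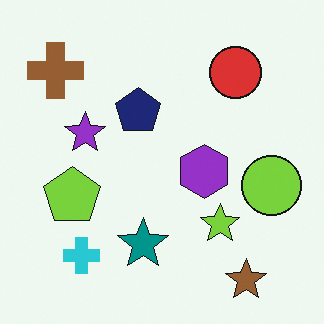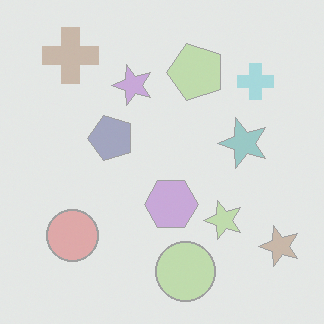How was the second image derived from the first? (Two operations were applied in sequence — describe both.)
Given much lower contrast, then transposed (reflected across the top-left ↔ bottom-right diagonal).

Tones are pushed toward mid-grey across the whole image — a global contrast change. Shapes have swapped their row and column positions — what was in the top-right is now in the bottom-left — a diagonal reflection.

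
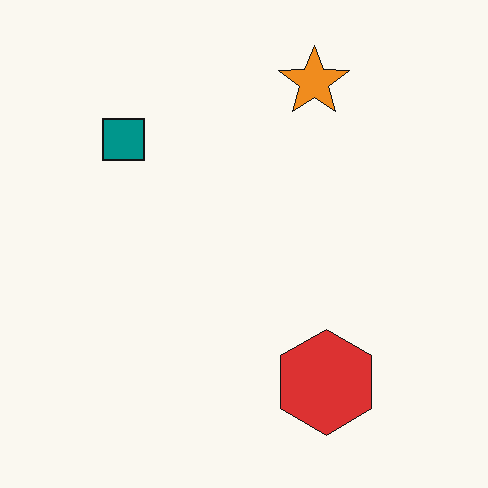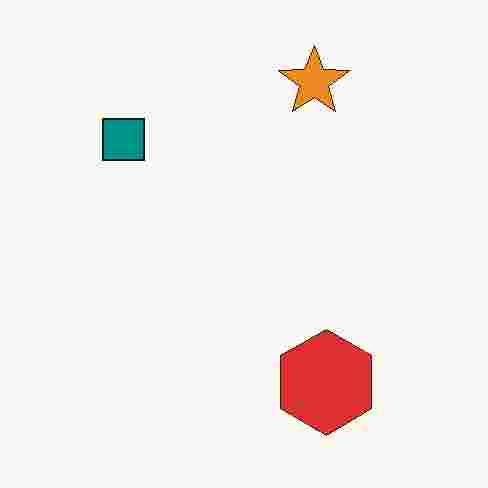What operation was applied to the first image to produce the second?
The second image is the first degraded with heavy JPEG compression.

Blocky 8×8 compression artifacts appear around shape edges and the flat background shows ringing — characteristic JPEG degradation.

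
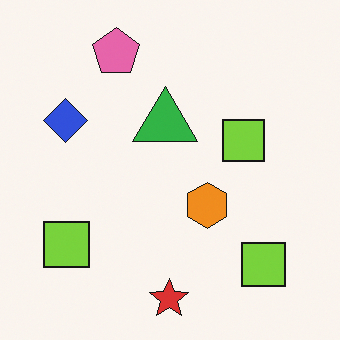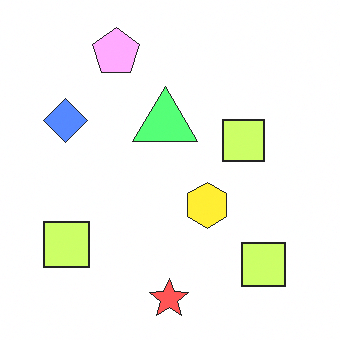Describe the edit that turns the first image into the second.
It was substantially brightened.

Every pixel — background and shapes alike — is uniformly brightened.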